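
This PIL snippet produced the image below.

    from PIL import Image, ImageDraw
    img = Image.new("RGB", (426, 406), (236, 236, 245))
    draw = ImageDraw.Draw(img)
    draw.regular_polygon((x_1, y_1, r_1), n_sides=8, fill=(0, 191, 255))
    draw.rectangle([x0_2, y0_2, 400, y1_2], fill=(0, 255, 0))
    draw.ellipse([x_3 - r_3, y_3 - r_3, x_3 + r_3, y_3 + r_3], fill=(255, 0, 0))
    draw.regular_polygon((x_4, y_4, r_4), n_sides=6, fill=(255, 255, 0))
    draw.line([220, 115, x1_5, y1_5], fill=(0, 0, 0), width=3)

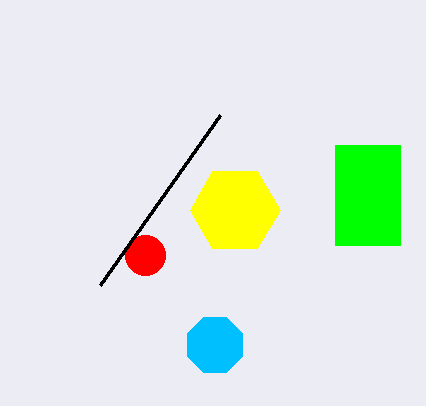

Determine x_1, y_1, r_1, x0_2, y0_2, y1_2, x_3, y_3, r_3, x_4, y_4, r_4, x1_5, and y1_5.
x_1 = 215, y_1 = 345, r_1 = 30, x0_2 = 335, y0_2 = 145, y1_2 = 245, x_3 = 145, y_3 = 255, r_3 = 20, x_4 = 235, y_4 = 210, r_4 = 45, x1_5 = 100, y1_5 = 285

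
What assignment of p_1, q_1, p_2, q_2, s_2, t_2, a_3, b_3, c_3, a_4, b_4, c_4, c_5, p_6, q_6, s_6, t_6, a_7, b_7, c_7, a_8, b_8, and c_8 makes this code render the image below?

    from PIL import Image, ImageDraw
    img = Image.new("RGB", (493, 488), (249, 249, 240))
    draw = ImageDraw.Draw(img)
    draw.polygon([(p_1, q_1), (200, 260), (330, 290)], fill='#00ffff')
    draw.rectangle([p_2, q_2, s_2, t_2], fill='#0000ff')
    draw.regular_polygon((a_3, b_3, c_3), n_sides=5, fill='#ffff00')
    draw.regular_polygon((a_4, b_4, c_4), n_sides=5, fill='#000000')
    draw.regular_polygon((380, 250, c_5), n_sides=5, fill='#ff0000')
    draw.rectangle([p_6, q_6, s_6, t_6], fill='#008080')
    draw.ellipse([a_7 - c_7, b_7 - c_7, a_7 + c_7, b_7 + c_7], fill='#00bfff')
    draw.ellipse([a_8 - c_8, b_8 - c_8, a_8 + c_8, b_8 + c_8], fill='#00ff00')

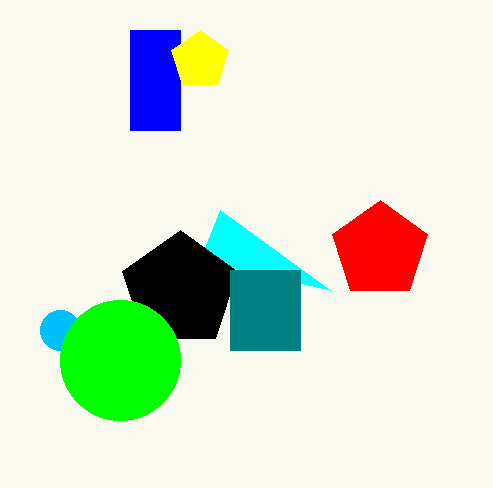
p_1 = 220
q_1 = 210
p_2 = 130
q_2 = 30
s_2 = 180
t_2 = 130
a_3 = 200
b_3 = 60
c_3 = 30
a_4 = 180
b_4 = 290
c_4 = 60
c_5 = 50
p_6 = 230
q_6 = 270
s_6 = 300
t_6 = 350
a_7 = 60
b_7 = 330
c_7 = 20
a_8 = 120
b_8 = 360
c_8 = 60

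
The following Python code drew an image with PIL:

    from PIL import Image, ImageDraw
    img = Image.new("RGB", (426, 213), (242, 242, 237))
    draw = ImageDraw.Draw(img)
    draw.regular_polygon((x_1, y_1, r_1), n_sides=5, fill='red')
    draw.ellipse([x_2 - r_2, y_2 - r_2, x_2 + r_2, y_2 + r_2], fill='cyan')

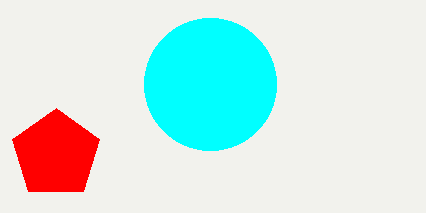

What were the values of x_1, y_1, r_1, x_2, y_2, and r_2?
x_1 = 56; y_1 = 154; r_1 = 46; x_2 = 210; y_2 = 84; r_2 = 66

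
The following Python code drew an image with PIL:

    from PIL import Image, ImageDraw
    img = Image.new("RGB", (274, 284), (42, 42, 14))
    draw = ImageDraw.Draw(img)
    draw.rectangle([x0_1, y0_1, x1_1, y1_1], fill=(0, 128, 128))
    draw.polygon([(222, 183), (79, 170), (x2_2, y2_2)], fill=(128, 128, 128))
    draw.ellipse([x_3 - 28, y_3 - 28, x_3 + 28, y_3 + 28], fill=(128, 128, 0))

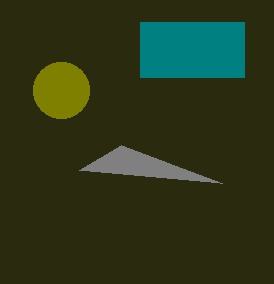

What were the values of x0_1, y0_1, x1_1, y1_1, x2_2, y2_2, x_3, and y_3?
x0_1 = 140, y0_1 = 22, x1_1 = 244, y1_1 = 77, x2_2 = 121, y2_2 = 145, x_3 = 61, y_3 = 90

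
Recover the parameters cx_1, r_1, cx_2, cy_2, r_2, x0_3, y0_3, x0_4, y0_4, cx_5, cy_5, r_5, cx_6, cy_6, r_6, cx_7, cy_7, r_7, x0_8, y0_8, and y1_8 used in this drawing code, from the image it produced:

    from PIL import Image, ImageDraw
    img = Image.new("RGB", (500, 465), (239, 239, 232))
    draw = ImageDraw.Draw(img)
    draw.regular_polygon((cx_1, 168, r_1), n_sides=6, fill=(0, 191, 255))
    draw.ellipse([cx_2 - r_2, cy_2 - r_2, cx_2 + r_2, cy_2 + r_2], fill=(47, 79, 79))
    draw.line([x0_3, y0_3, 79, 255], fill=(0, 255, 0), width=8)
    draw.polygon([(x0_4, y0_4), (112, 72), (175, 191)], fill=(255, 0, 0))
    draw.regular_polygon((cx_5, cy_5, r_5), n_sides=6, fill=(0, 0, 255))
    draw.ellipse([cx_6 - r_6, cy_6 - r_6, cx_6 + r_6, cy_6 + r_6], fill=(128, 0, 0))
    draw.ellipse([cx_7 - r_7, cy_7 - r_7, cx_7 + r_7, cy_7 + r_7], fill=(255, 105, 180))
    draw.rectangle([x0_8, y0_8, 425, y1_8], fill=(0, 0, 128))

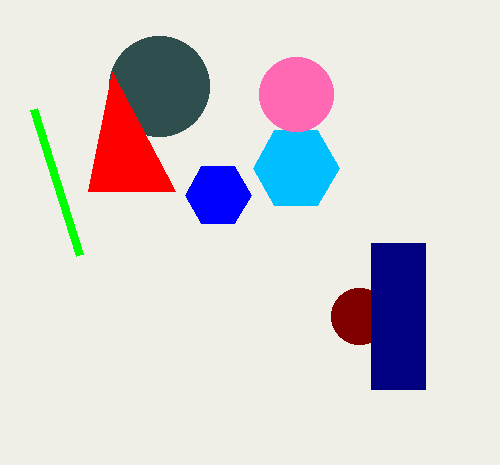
cx_1 = 296
r_1 = 43
cx_2 = 159
cy_2 = 86
r_2 = 50
x0_3 = 33
y0_3 = 109
x0_4 = 88
y0_4 = 191
cx_5 = 218
cy_5 = 195
r_5 = 33
cx_6 = 359
cy_6 = 316
r_6 = 28
cx_7 = 296
cy_7 = 94
r_7 = 37
x0_8 = 371
y0_8 = 243
y1_8 = 389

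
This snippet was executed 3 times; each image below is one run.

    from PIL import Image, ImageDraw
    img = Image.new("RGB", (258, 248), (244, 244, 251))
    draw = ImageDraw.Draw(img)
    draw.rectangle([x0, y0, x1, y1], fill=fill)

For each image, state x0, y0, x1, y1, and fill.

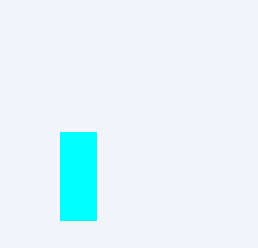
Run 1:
x0 = 60
y0 = 132
x1 = 96
y1 = 220
fill = 'cyan'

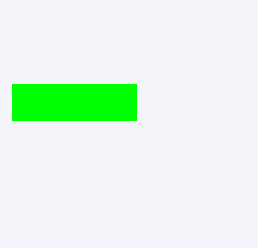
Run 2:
x0 = 12
y0 = 84
x1 = 136
y1 = 120
fill = 'lime'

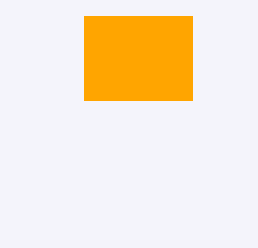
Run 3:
x0 = 84; y0 = 16; x1 = 192; y1 = 100; fill = 'orange'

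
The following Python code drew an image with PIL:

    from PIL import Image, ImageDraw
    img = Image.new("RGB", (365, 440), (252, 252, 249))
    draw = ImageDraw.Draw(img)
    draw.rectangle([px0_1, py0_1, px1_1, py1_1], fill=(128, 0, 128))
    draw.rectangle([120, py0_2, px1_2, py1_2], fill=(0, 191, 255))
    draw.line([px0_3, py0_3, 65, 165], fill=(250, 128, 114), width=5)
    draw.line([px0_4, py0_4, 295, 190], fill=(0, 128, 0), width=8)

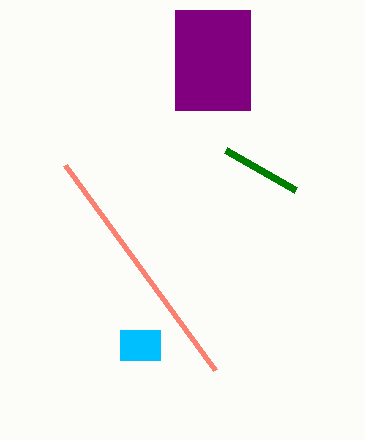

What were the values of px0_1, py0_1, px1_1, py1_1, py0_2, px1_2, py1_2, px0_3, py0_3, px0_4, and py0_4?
px0_1 = 175
py0_1 = 10
px1_1 = 250
py1_1 = 110
py0_2 = 330
px1_2 = 160
py1_2 = 360
px0_3 = 215
py0_3 = 370
px0_4 = 225
py0_4 = 150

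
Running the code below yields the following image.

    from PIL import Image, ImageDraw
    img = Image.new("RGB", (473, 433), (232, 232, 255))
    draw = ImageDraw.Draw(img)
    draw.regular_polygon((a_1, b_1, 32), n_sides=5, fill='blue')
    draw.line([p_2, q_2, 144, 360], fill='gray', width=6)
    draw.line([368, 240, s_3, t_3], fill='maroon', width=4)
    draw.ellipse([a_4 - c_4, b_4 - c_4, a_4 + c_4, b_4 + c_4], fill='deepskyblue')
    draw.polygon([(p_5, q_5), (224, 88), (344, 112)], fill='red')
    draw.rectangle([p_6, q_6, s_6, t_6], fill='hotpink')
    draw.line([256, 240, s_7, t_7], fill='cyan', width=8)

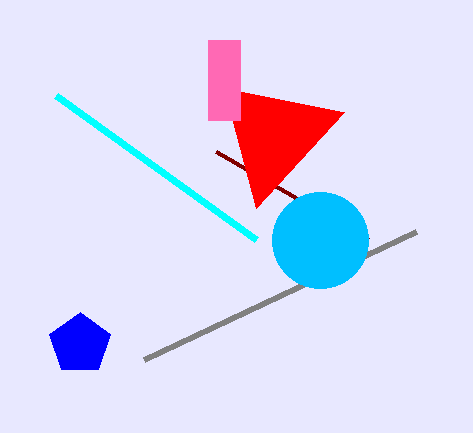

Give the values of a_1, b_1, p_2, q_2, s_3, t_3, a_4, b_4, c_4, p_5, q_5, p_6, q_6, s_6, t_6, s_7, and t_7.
a_1 = 80, b_1 = 344, p_2 = 416, q_2 = 232, s_3 = 216, t_3 = 152, a_4 = 320, b_4 = 240, c_4 = 48, p_5 = 256, q_5 = 208, p_6 = 208, q_6 = 40, s_6 = 240, t_6 = 120, s_7 = 56, t_7 = 96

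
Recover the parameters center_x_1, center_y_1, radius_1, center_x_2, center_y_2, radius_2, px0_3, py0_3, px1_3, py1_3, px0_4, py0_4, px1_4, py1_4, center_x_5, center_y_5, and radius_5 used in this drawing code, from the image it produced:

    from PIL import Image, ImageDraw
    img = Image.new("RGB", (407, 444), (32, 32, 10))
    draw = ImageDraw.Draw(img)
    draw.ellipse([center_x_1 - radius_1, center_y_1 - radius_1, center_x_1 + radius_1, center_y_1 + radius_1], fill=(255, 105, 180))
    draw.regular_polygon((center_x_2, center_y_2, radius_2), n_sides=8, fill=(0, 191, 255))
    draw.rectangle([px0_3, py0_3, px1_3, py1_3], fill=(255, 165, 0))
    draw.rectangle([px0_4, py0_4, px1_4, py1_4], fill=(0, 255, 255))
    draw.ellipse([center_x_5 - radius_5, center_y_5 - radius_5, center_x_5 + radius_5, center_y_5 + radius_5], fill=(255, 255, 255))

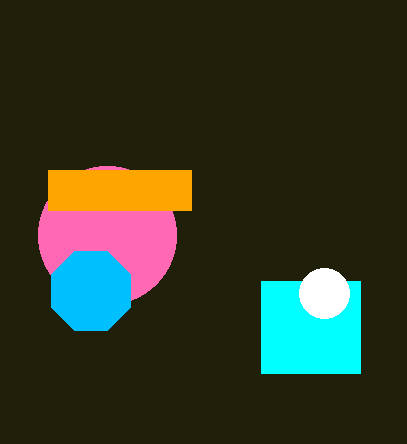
center_x_1 = 107; center_y_1 = 235; radius_1 = 69; center_x_2 = 91; center_y_2 = 291; radius_2 = 43; px0_3 = 48; py0_3 = 170; px1_3 = 191; py1_3 = 210; px0_4 = 261; py0_4 = 281; px1_4 = 360; py1_4 = 373; center_x_5 = 324; center_y_5 = 293; radius_5 = 25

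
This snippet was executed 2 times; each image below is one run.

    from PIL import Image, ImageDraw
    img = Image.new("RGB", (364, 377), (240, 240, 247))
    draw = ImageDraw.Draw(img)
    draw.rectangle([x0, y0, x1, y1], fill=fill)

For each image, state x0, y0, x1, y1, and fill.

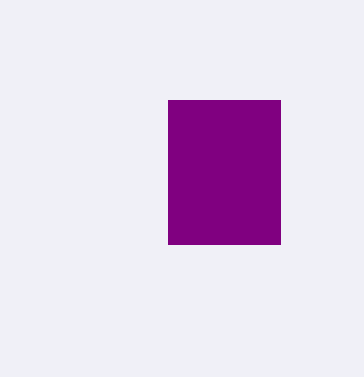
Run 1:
x0 = 168; y0 = 100; x1 = 280; y1 = 244; fill = 'purple'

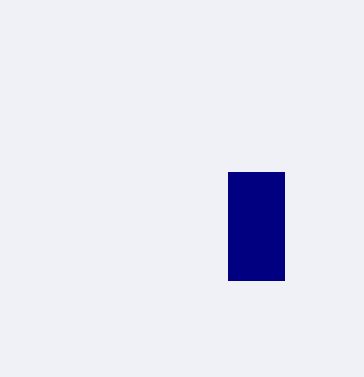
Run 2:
x0 = 228, y0 = 172, x1 = 284, y1 = 280, fill = 'navy'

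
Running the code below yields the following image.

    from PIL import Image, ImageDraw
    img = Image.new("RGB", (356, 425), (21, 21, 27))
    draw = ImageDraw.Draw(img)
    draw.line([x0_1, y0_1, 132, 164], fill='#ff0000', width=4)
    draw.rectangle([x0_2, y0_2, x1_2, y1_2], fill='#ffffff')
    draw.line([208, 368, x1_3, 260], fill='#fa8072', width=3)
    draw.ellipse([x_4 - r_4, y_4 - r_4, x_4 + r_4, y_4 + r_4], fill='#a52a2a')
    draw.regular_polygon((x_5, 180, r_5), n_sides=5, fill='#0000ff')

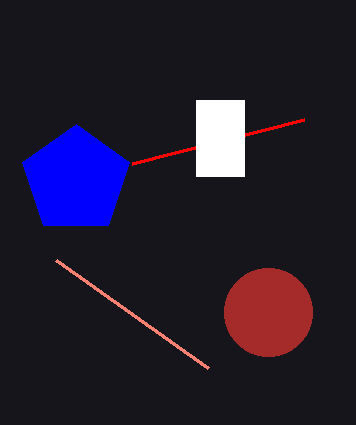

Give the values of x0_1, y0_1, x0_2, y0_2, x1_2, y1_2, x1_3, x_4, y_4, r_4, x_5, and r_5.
x0_1 = 304; y0_1 = 120; x0_2 = 196; y0_2 = 100; x1_2 = 244; y1_2 = 176; x1_3 = 56; x_4 = 268; y_4 = 312; r_4 = 44; x_5 = 76; r_5 = 56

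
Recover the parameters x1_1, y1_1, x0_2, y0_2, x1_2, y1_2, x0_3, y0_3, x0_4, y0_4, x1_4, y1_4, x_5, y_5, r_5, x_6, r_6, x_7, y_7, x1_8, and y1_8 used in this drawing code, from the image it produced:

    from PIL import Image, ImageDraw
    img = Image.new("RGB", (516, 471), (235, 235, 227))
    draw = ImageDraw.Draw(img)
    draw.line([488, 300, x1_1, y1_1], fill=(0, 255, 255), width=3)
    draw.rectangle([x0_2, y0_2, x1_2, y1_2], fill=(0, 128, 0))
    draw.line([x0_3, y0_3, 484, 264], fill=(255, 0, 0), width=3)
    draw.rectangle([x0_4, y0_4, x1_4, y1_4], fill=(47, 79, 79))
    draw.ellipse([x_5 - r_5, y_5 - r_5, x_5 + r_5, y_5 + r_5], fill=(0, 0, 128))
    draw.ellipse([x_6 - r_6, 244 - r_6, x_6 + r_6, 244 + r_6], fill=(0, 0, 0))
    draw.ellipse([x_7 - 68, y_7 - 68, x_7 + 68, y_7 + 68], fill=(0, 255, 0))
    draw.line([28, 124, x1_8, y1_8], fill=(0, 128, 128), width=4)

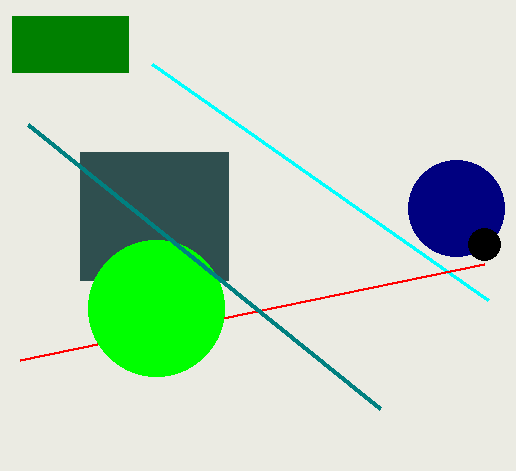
x1_1 = 152
y1_1 = 64
x0_2 = 12
y0_2 = 16
x1_2 = 128
y1_2 = 72
x0_3 = 20
y0_3 = 360
x0_4 = 80
y0_4 = 152
x1_4 = 228
y1_4 = 280
x_5 = 456
y_5 = 208
r_5 = 48
x_6 = 484
r_6 = 16
x_7 = 156
y_7 = 308
x1_8 = 380
y1_8 = 408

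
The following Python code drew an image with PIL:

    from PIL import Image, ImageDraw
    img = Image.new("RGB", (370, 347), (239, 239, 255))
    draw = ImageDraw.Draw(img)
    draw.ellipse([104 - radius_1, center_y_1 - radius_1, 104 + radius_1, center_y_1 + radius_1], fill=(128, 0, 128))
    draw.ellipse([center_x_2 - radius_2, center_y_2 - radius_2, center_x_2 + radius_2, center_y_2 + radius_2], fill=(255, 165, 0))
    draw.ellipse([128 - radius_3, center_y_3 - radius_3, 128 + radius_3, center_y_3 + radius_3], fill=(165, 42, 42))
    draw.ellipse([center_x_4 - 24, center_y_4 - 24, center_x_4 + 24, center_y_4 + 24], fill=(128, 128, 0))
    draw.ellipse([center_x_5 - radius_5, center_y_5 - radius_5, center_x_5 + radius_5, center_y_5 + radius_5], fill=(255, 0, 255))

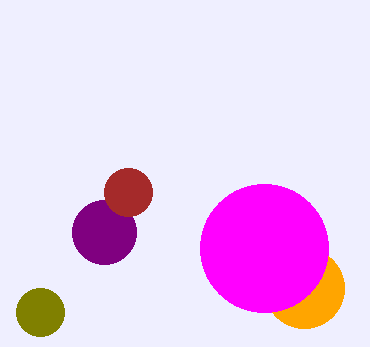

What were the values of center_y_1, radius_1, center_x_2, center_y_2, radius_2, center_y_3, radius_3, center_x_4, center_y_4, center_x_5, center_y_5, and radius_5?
center_y_1 = 232
radius_1 = 32
center_x_2 = 304
center_y_2 = 288
radius_2 = 40
center_y_3 = 192
radius_3 = 24
center_x_4 = 40
center_y_4 = 312
center_x_5 = 264
center_y_5 = 248
radius_5 = 64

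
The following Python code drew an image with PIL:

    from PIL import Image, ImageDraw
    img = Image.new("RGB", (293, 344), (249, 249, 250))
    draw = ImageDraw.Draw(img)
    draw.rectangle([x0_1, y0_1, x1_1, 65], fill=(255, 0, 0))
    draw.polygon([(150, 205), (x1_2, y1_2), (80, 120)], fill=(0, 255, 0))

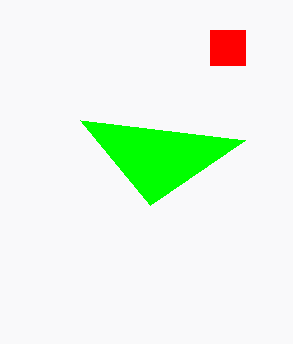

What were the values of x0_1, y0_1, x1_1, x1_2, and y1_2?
x0_1 = 210
y0_1 = 30
x1_1 = 245
x1_2 = 245
y1_2 = 140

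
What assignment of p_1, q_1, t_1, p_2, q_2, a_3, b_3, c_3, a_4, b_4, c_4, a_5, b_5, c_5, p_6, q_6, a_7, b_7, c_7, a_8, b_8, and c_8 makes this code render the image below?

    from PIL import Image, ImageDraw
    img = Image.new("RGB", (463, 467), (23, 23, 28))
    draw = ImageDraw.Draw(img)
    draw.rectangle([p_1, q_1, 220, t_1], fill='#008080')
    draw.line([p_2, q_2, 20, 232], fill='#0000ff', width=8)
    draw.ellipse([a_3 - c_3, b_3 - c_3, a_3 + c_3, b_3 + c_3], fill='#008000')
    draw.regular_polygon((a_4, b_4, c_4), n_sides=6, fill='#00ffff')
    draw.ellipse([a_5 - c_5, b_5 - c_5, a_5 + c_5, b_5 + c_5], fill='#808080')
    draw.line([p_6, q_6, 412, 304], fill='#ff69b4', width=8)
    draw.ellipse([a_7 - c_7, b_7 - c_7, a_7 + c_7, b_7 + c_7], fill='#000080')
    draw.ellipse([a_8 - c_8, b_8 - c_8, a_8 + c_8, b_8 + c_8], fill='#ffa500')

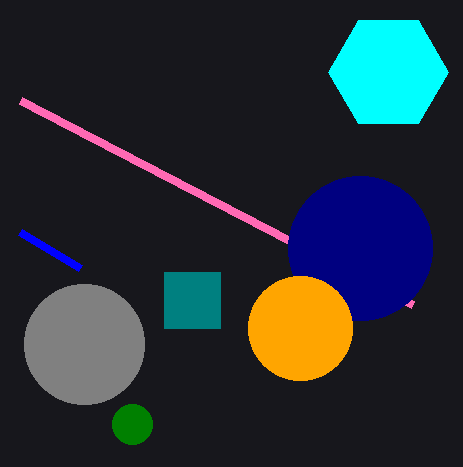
p_1 = 164, q_1 = 272, t_1 = 328, p_2 = 80, q_2 = 268, a_3 = 132, b_3 = 424, c_3 = 20, a_4 = 388, b_4 = 72, c_4 = 60, a_5 = 84, b_5 = 344, c_5 = 60, p_6 = 20, q_6 = 100, a_7 = 360, b_7 = 248, c_7 = 72, a_8 = 300, b_8 = 328, c_8 = 52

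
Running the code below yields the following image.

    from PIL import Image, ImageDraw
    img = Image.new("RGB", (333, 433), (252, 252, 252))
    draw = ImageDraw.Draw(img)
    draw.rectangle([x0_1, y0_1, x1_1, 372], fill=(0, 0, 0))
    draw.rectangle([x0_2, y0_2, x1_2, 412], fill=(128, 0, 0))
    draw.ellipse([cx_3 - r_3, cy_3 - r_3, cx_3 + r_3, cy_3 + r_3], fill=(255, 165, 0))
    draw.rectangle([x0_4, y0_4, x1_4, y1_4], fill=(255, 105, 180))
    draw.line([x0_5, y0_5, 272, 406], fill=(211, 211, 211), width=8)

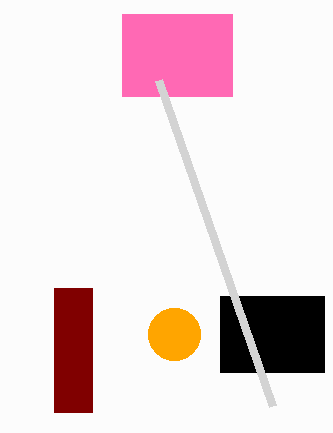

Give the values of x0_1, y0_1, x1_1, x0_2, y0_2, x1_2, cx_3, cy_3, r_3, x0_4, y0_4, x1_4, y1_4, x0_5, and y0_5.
x0_1 = 220; y0_1 = 296; x1_1 = 324; x0_2 = 54; y0_2 = 288; x1_2 = 92; cx_3 = 174; cy_3 = 334; r_3 = 26; x0_4 = 122; y0_4 = 14; x1_4 = 232; y1_4 = 96; x0_5 = 158; y0_5 = 80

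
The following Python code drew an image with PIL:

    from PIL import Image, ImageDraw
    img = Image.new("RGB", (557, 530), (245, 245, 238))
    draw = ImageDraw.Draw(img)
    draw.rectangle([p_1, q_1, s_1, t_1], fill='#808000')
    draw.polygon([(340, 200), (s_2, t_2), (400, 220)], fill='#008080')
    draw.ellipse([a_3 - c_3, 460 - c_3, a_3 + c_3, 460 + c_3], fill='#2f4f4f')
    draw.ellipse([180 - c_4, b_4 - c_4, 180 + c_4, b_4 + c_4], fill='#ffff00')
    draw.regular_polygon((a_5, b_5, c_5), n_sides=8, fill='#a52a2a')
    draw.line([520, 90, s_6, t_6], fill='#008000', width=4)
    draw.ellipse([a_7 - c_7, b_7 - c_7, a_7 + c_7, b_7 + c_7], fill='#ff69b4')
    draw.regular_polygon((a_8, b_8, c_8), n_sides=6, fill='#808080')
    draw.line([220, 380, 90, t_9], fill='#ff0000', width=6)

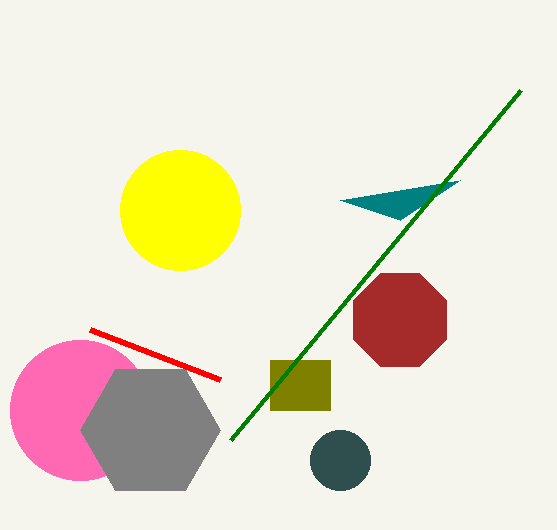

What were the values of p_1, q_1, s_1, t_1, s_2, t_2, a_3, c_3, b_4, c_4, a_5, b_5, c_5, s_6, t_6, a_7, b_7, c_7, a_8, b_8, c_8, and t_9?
p_1 = 270
q_1 = 360
s_1 = 330
t_1 = 410
s_2 = 460
t_2 = 180
a_3 = 340
c_3 = 30
b_4 = 210
c_4 = 60
a_5 = 400
b_5 = 320
c_5 = 50
s_6 = 230
t_6 = 440
a_7 = 80
b_7 = 410
c_7 = 70
a_8 = 150
b_8 = 430
c_8 = 70
t_9 = 330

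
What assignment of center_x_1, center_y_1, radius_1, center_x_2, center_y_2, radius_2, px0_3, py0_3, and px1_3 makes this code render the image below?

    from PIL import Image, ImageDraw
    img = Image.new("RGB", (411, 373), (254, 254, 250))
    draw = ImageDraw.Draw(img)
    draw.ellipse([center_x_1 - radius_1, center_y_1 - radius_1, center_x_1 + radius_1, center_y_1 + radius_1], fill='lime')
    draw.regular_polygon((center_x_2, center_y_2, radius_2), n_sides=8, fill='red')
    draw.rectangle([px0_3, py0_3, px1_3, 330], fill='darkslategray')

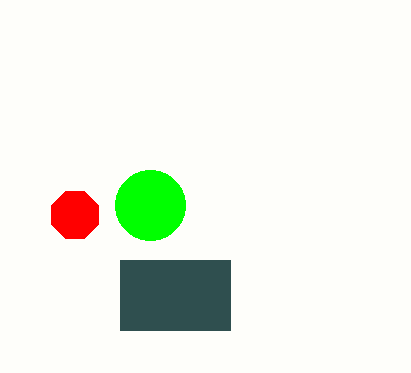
center_x_1 = 150; center_y_1 = 205; radius_1 = 35; center_x_2 = 75; center_y_2 = 215; radius_2 = 25; px0_3 = 120; py0_3 = 260; px1_3 = 230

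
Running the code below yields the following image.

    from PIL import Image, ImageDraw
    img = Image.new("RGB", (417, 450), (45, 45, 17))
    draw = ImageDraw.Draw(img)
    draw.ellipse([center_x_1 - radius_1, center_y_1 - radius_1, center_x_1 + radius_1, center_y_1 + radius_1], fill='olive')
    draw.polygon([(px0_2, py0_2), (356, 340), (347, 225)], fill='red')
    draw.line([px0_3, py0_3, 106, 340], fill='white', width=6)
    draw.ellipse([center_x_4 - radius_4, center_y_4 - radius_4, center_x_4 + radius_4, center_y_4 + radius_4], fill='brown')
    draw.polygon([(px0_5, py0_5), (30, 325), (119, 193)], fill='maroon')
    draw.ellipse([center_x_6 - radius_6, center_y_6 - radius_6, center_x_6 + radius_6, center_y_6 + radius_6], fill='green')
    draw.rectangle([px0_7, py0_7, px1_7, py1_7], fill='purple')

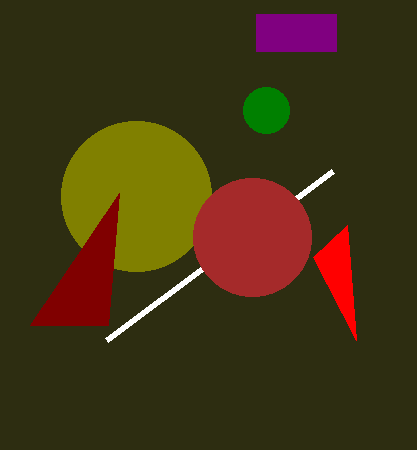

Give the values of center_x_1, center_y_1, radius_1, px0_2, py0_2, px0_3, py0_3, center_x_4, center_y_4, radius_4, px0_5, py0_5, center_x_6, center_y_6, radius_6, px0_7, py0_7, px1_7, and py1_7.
center_x_1 = 136; center_y_1 = 196; radius_1 = 75; px0_2 = 313; py0_2 = 257; px0_3 = 332; py0_3 = 171; center_x_4 = 252; center_y_4 = 237; radius_4 = 59; px0_5 = 108; py0_5 = 325; center_x_6 = 266; center_y_6 = 110; radius_6 = 23; px0_7 = 256; py0_7 = 14; px1_7 = 336; py1_7 = 51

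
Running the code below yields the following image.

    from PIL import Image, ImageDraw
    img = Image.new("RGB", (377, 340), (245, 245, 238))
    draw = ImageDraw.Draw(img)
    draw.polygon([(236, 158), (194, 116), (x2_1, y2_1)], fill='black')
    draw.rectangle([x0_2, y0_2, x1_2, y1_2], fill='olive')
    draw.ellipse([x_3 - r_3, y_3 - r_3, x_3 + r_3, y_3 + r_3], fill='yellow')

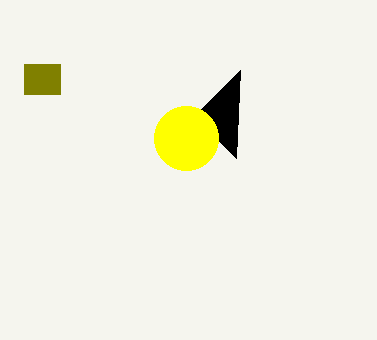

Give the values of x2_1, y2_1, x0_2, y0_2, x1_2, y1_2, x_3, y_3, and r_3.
x2_1 = 240
y2_1 = 70
x0_2 = 24
y0_2 = 64
x1_2 = 60
y1_2 = 94
x_3 = 186
y_3 = 138
r_3 = 32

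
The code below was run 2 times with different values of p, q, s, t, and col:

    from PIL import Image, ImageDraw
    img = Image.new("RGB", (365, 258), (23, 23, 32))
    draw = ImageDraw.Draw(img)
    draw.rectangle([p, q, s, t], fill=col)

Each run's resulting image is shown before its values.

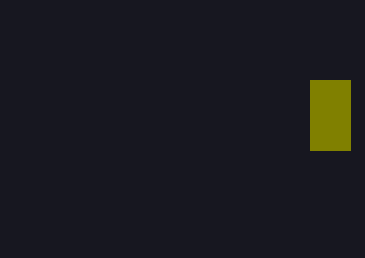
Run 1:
p = 310, q = 80, s = 350, t = 150, col = 'olive'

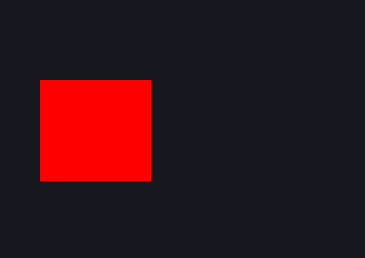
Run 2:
p = 40; q = 80; s = 150; t = 180; col = 'red'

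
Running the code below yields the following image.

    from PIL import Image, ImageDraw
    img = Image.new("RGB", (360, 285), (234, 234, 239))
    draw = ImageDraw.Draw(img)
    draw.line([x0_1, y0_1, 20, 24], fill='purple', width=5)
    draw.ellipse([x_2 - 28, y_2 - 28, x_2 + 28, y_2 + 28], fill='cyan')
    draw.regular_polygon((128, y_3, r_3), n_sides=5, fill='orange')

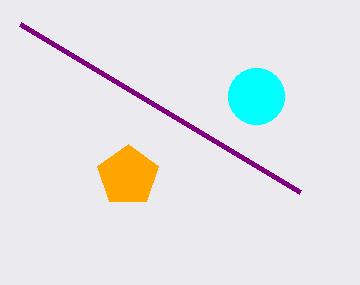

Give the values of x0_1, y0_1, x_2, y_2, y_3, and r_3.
x0_1 = 300; y0_1 = 192; x_2 = 256; y_2 = 96; y_3 = 176; r_3 = 32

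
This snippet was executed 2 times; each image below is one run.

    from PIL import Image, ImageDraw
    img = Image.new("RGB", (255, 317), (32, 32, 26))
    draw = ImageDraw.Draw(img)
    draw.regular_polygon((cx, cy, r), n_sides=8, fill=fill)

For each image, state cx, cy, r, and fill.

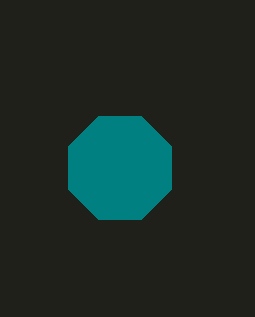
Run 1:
cx = 120, cy = 168, r = 56, fill = 'teal'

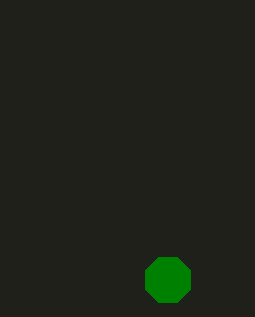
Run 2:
cx = 168; cy = 280; r = 24; fill = 'green'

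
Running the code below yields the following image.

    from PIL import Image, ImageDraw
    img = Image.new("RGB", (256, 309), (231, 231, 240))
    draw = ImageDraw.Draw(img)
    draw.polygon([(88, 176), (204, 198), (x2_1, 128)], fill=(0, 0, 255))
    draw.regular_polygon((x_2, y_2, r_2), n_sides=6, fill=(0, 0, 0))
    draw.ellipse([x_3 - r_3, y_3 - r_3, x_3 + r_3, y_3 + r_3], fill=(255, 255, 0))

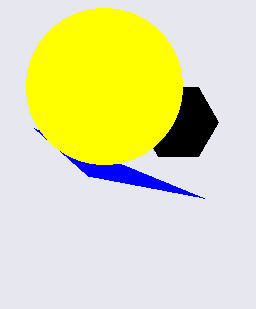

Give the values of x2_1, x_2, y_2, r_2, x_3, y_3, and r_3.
x2_1 = 34, x_2 = 178, y_2 = 122, r_2 = 40, x_3 = 104, y_3 = 86, r_3 = 78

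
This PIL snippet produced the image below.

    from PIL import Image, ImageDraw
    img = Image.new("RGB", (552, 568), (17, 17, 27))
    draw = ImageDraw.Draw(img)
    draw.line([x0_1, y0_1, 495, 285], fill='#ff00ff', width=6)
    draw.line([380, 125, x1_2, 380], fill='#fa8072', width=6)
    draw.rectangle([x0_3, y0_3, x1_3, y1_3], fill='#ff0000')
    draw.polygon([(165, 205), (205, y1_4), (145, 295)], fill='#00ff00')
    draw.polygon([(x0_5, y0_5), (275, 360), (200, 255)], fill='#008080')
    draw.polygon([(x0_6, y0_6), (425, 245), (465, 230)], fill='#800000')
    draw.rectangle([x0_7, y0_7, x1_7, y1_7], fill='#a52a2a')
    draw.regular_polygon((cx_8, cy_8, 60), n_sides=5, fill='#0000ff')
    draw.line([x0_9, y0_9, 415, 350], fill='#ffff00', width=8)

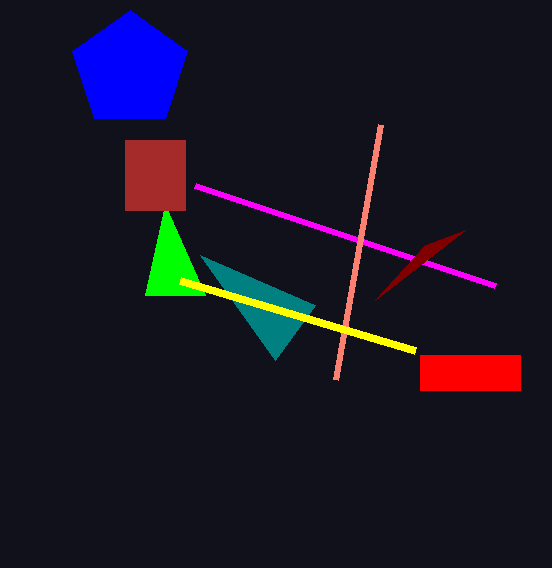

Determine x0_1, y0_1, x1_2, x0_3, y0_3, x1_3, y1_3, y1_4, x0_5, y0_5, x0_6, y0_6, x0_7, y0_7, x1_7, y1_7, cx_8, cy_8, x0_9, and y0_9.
x0_1 = 195; y0_1 = 185; x1_2 = 335; x0_3 = 420; y0_3 = 355; x1_3 = 520; y1_3 = 390; y1_4 = 295; x0_5 = 315; y0_5 = 305; x0_6 = 375; y0_6 = 300; x0_7 = 125; y0_7 = 140; x1_7 = 185; y1_7 = 210; cx_8 = 130; cy_8 = 70; x0_9 = 180; y0_9 = 280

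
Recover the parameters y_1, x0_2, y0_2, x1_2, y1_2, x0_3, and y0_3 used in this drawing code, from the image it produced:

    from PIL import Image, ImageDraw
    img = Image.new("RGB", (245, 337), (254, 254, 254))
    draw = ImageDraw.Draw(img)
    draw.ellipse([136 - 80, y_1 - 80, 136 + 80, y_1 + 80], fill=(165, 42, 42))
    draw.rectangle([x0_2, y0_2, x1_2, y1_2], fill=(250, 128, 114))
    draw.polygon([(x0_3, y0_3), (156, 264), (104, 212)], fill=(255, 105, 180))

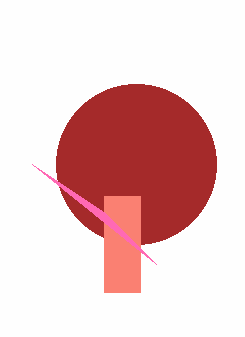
y_1 = 164, x0_2 = 104, y0_2 = 196, x1_2 = 140, y1_2 = 292, x0_3 = 32, y0_3 = 164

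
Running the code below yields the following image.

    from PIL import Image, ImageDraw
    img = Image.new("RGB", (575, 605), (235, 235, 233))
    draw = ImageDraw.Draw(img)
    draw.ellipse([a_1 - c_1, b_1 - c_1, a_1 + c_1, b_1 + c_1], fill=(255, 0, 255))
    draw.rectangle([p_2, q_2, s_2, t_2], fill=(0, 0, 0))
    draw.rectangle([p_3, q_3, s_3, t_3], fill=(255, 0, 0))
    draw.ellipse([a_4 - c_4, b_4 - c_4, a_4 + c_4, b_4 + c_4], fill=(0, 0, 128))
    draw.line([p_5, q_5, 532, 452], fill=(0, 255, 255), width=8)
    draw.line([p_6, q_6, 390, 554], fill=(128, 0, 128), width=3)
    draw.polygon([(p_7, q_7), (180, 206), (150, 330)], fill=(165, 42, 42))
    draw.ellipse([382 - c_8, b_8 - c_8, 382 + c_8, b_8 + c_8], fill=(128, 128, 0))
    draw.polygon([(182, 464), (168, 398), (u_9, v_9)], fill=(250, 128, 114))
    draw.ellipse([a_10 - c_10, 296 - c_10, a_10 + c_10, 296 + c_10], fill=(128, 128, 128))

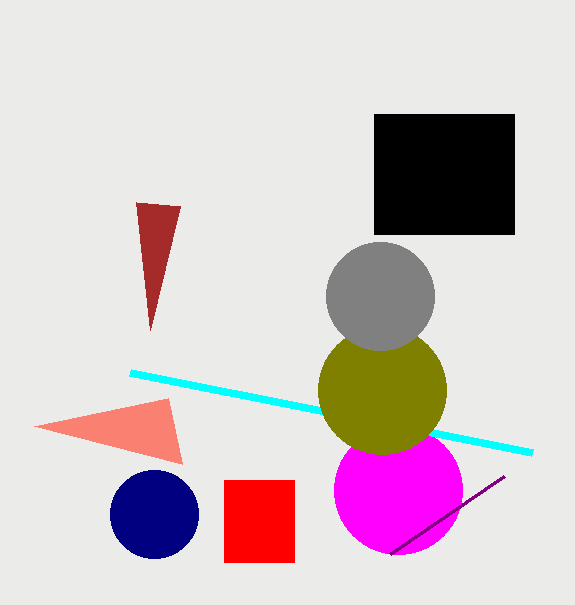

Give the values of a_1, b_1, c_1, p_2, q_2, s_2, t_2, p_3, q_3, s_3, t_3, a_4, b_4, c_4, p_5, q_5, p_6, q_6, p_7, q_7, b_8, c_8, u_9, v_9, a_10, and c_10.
a_1 = 398, b_1 = 490, c_1 = 64, p_2 = 374, q_2 = 114, s_2 = 514, t_2 = 234, p_3 = 224, q_3 = 480, s_3 = 294, t_3 = 562, a_4 = 154, b_4 = 514, c_4 = 44, p_5 = 130, q_5 = 372, p_6 = 504, q_6 = 476, p_7 = 136, q_7 = 202, b_8 = 390, c_8 = 64, u_9 = 34, v_9 = 426, a_10 = 380, c_10 = 54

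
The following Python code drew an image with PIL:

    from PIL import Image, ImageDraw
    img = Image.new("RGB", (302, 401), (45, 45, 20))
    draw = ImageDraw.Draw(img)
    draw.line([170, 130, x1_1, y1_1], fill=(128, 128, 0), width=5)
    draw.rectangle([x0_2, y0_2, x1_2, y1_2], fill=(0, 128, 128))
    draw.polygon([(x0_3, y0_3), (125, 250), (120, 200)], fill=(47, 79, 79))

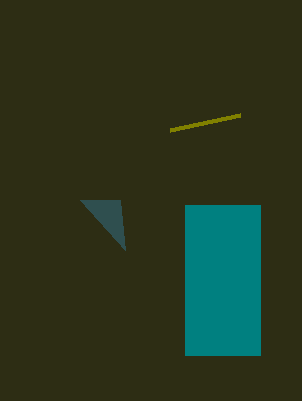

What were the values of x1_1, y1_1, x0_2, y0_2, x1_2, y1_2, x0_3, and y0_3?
x1_1 = 240; y1_1 = 115; x0_2 = 185; y0_2 = 205; x1_2 = 260; y1_2 = 355; x0_3 = 80; y0_3 = 200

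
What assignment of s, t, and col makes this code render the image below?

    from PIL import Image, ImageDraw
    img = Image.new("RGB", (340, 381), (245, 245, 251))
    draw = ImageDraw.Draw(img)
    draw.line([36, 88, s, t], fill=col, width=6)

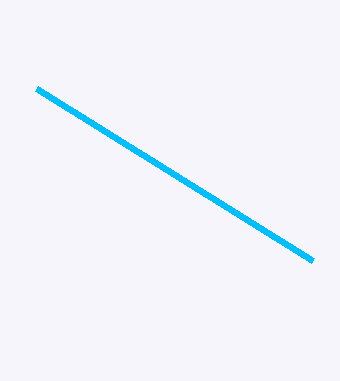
s = 312
t = 260
col = 'deepskyblue'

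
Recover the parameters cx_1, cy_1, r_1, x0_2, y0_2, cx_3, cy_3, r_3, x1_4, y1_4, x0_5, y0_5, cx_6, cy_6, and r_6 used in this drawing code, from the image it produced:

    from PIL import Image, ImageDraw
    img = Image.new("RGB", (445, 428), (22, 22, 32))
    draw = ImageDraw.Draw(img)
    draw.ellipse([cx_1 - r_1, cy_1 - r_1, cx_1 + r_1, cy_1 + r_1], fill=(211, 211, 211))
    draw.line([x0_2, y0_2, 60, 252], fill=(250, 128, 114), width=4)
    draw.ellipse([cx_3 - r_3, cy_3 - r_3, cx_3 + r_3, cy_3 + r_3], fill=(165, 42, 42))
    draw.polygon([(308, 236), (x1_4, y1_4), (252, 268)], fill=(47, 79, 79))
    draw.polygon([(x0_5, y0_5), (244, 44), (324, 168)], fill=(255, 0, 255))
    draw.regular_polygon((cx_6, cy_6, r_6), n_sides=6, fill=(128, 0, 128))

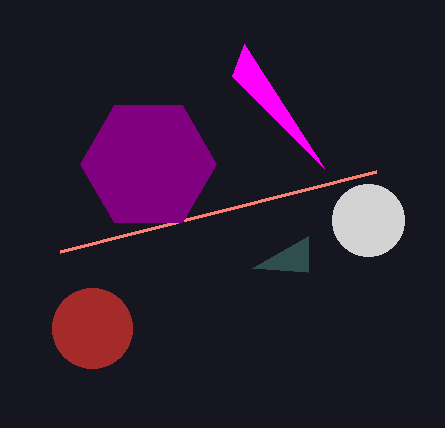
cx_1 = 368; cy_1 = 220; r_1 = 36; x0_2 = 376; y0_2 = 172; cx_3 = 92; cy_3 = 328; r_3 = 40; x1_4 = 308; y1_4 = 272; x0_5 = 232; y0_5 = 76; cx_6 = 148; cy_6 = 164; r_6 = 68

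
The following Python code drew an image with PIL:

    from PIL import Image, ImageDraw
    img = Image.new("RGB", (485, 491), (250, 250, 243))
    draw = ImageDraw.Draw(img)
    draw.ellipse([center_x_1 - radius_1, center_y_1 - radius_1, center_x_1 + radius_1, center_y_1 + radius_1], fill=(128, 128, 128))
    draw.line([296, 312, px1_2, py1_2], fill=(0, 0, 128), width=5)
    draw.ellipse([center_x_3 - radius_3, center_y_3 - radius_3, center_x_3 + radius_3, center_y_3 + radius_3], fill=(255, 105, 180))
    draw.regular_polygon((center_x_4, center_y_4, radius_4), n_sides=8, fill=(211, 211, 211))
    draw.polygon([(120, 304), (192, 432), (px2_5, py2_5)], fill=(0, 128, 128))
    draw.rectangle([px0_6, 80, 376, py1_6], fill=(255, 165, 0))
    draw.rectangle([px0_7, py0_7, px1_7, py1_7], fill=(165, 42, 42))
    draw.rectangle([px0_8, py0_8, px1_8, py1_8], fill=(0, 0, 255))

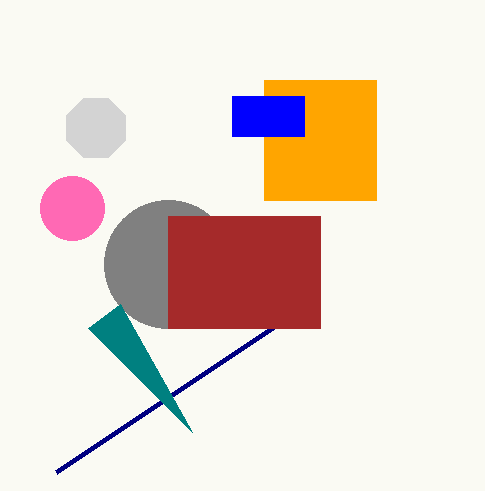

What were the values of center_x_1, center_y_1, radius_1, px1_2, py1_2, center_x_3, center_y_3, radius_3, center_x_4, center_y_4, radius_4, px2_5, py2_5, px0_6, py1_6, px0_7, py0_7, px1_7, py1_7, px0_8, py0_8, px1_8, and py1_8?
center_x_1 = 168
center_y_1 = 264
radius_1 = 64
px1_2 = 56
py1_2 = 472
center_x_3 = 72
center_y_3 = 208
radius_3 = 32
center_x_4 = 96
center_y_4 = 128
radius_4 = 32
px2_5 = 88
py2_5 = 328
px0_6 = 264
py1_6 = 200
px0_7 = 168
py0_7 = 216
px1_7 = 320
py1_7 = 328
px0_8 = 232
py0_8 = 96
px1_8 = 304
py1_8 = 136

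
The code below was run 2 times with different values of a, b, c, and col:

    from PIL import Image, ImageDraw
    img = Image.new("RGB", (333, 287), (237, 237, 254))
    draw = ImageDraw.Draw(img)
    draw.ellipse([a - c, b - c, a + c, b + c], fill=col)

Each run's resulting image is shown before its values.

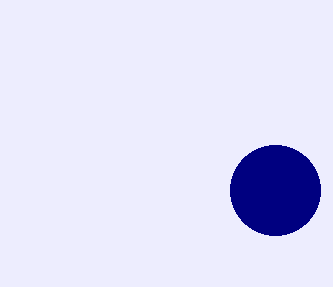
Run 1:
a = 275
b = 190
c = 45
col = 'navy'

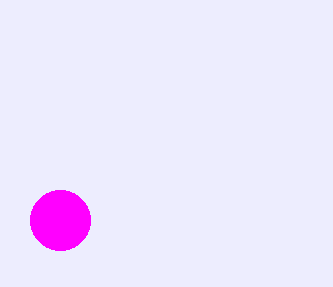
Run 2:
a = 60
b = 220
c = 30
col = 'magenta'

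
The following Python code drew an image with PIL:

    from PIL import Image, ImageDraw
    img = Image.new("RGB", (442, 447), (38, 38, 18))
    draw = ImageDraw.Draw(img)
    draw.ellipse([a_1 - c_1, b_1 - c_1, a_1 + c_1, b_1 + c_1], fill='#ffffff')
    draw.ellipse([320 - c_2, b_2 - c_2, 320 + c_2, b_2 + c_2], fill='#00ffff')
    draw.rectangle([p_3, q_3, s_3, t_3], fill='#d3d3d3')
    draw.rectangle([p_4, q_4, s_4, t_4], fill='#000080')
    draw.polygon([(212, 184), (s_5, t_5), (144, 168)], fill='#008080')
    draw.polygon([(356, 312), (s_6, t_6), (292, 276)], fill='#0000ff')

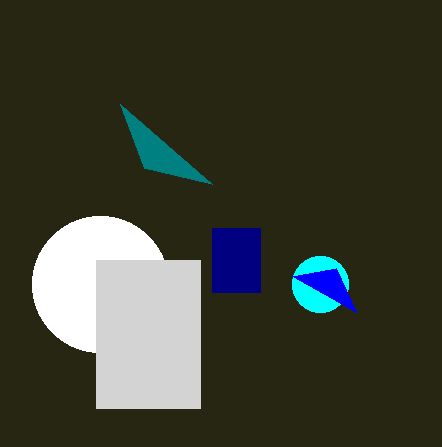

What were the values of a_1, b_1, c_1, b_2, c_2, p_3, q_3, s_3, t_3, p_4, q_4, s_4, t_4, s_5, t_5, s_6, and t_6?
a_1 = 100; b_1 = 284; c_1 = 68; b_2 = 284; c_2 = 28; p_3 = 96; q_3 = 260; s_3 = 200; t_3 = 408; p_4 = 212; q_4 = 228; s_4 = 260; t_4 = 292; s_5 = 120; t_5 = 104; s_6 = 336; t_6 = 268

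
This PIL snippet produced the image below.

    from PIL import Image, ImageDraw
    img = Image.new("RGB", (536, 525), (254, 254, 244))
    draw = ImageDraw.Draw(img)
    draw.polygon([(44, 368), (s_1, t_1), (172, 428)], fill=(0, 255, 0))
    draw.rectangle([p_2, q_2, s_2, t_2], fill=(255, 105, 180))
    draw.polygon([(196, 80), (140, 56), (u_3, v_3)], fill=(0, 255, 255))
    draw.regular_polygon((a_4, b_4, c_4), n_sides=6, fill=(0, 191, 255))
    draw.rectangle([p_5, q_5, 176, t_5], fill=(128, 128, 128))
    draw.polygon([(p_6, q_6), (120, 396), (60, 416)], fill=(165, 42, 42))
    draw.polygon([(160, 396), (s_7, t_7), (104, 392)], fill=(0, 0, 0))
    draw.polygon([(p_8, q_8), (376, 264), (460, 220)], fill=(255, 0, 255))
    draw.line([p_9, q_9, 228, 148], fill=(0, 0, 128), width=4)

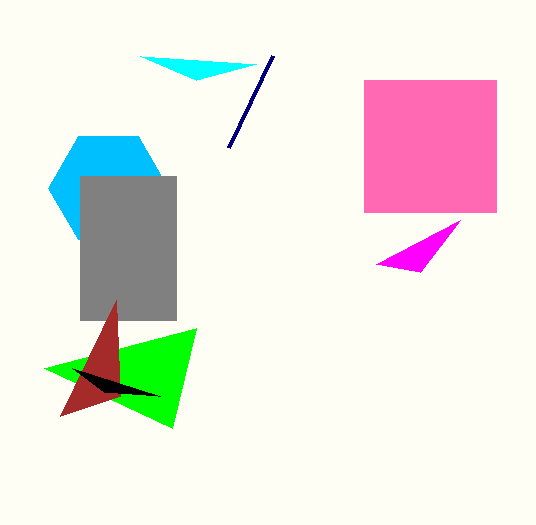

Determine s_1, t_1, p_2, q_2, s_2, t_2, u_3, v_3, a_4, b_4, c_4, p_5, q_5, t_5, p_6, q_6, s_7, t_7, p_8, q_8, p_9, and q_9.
s_1 = 196; t_1 = 328; p_2 = 364; q_2 = 80; s_2 = 496; t_2 = 212; u_3 = 256; v_3 = 64; a_4 = 108; b_4 = 188; c_4 = 60; p_5 = 80; q_5 = 176; t_5 = 320; p_6 = 116; q_6 = 300; s_7 = 72; t_7 = 368; p_8 = 420; q_8 = 272; p_9 = 272; q_9 = 56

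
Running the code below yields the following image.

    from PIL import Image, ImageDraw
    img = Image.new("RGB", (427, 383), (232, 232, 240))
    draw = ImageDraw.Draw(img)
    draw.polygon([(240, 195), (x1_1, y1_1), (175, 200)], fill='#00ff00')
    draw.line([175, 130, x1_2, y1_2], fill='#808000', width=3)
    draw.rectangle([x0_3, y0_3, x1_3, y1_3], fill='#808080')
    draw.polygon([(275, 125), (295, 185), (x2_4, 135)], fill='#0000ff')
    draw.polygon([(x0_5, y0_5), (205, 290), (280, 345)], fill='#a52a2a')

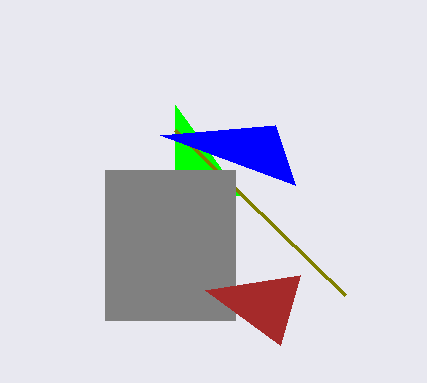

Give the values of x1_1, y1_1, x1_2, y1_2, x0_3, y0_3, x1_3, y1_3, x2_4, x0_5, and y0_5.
x1_1 = 175
y1_1 = 105
x1_2 = 345
y1_2 = 295
x0_3 = 105
y0_3 = 170
x1_3 = 235
y1_3 = 320
x2_4 = 160
x0_5 = 300
y0_5 = 275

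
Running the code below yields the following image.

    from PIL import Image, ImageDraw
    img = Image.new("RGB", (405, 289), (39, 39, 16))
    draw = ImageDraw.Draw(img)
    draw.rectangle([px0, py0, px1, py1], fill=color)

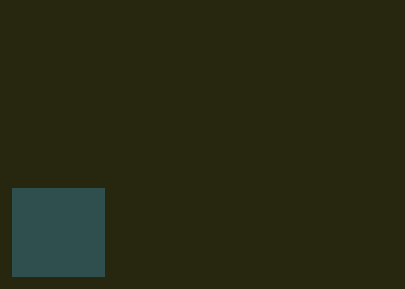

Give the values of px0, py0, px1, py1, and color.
px0 = 12; py0 = 188; px1 = 104; py1 = 276; color = 'darkslategray'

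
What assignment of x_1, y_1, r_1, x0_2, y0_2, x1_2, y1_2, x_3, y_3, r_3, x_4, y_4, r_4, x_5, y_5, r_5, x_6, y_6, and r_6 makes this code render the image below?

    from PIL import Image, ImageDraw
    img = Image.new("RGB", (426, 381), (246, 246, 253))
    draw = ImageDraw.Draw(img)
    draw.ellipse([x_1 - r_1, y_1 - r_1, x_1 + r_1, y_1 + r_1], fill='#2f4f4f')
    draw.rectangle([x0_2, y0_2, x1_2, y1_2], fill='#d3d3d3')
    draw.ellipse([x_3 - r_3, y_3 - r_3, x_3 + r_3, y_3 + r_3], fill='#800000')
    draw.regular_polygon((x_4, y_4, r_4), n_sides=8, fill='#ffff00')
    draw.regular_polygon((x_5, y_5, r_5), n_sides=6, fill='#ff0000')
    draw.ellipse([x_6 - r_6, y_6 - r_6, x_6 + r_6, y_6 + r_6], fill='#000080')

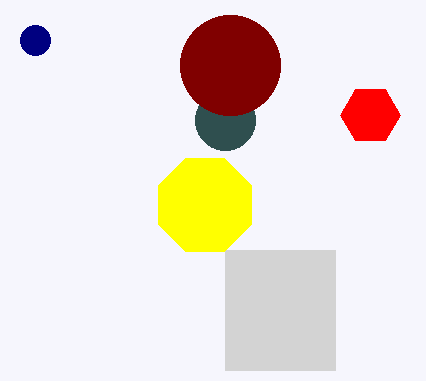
x_1 = 225
y_1 = 120
r_1 = 30
x0_2 = 225
y0_2 = 250
x1_2 = 335
y1_2 = 370
x_3 = 230
y_3 = 65
r_3 = 50
x_4 = 205
y_4 = 205
r_4 = 50
x_5 = 370
y_5 = 115
r_5 = 30
x_6 = 35
y_6 = 40
r_6 = 15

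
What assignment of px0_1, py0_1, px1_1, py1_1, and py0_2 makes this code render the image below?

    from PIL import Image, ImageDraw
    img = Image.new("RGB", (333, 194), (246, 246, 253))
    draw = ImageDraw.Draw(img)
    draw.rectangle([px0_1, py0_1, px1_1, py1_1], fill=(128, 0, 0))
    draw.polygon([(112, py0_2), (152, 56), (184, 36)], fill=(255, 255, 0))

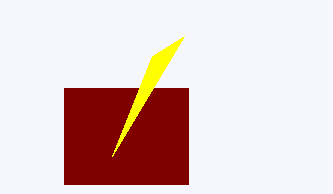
px0_1 = 64; py0_1 = 88; px1_1 = 188; py1_1 = 184; py0_2 = 156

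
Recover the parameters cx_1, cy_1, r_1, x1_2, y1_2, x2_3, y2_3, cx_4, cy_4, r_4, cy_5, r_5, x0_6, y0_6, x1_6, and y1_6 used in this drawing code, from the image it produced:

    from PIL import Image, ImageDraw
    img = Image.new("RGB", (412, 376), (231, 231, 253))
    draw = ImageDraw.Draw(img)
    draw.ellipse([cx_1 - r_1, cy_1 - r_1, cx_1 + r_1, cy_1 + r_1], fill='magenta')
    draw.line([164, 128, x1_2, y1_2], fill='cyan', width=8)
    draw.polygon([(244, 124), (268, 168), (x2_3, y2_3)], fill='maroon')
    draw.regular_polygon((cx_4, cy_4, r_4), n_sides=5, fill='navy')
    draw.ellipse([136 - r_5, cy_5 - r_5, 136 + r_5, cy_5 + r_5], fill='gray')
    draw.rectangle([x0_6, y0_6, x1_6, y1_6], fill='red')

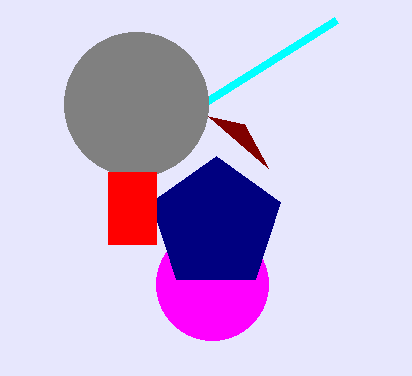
cx_1 = 212
cy_1 = 284
r_1 = 56
x1_2 = 336
y1_2 = 20
x2_3 = 208
y2_3 = 116
cx_4 = 216
cy_4 = 224
r_4 = 68
cy_5 = 104
r_5 = 72
x0_6 = 108
y0_6 = 172
x1_6 = 156
y1_6 = 244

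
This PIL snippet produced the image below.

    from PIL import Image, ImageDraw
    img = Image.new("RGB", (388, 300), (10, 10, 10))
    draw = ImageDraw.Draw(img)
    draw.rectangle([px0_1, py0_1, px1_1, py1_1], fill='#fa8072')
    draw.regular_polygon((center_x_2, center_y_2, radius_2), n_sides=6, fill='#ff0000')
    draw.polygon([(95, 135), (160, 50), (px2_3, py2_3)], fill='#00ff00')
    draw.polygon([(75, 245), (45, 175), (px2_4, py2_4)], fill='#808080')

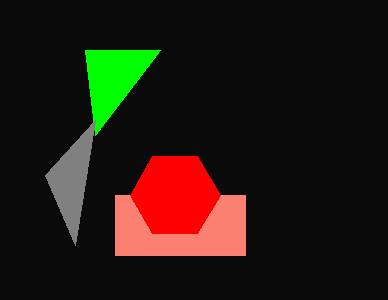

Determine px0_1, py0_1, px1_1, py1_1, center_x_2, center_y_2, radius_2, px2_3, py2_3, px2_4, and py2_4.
px0_1 = 115, py0_1 = 195, px1_1 = 245, py1_1 = 255, center_x_2 = 175, center_y_2 = 195, radius_2 = 45, px2_3 = 85, py2_3 = 50, px2_4 = 95, py2_4 = 120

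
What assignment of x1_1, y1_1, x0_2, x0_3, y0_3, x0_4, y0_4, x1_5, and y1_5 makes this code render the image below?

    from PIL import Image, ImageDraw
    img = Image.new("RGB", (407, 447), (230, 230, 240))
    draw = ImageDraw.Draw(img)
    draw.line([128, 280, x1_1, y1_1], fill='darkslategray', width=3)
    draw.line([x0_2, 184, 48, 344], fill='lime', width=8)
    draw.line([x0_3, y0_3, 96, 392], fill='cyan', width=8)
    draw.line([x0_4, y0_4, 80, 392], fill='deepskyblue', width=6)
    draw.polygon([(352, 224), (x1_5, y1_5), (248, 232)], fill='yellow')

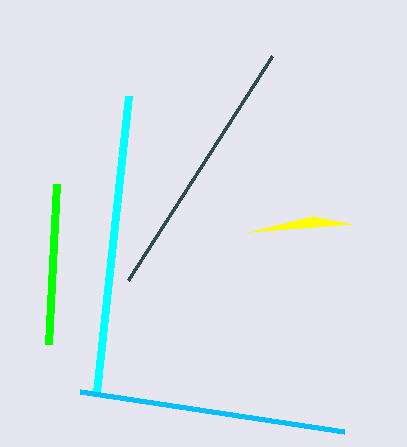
x1_1 = 272
y1_1 = 56
x0_2 = 56
x0_3 = 128
y0_3 = 96
x0_4 = 344
y0_4 = 432
x1_5 = 312
y1_5 = 216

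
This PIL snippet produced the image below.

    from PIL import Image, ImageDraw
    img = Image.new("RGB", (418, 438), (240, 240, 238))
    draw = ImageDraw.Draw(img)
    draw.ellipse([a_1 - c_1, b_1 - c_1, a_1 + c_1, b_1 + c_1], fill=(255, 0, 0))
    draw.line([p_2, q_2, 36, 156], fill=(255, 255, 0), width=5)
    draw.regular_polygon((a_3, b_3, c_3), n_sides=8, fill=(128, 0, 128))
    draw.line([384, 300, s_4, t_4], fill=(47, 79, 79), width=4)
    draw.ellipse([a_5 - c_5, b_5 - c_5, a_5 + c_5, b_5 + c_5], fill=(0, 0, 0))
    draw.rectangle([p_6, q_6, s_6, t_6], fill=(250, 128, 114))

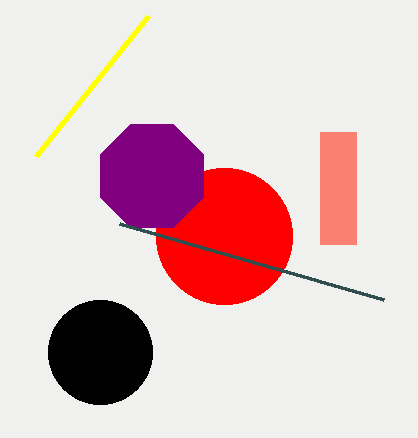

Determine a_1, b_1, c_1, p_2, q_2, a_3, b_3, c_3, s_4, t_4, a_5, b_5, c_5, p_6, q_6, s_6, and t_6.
a_1 = 224, b_1 = 236, c_1 = 68, p_2 = 148, q_2 = 16, a_3 = 152, b_3 = 176, c_3 = 56, s_4 = 120, t_4 = 224, a_5 = 100, b_5 = 352, c_5 = 52, p_6 = 320, q_6 = 132, s_6 = 356, t_6 = 244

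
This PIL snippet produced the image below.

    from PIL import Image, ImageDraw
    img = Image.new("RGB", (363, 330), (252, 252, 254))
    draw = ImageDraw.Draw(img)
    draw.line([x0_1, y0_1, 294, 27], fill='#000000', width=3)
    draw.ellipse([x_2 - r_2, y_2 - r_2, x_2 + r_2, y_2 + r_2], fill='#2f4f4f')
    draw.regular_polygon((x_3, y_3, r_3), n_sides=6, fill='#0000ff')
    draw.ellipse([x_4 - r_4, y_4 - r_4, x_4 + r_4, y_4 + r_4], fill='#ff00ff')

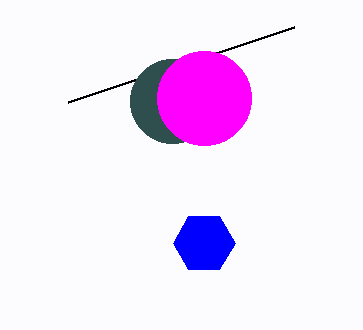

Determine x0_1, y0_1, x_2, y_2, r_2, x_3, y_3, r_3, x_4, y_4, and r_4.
x0_1 = 68
y0_1 = 102
x_2 = 172
y_2 = 101
r_2 = 42
x_3 = 204
y_3 = 243
r_3 = 31
x_4 = 204
y_4 = 98
r_4 = 47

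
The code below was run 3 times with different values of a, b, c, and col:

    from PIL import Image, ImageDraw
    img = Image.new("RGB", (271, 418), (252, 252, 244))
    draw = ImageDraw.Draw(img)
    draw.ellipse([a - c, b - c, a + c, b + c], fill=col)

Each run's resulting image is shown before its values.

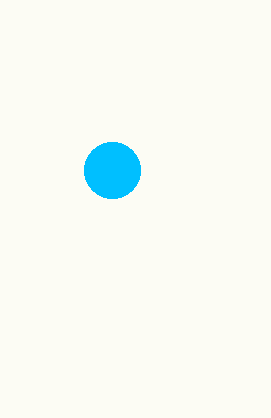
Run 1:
a = 112
b = 170
c = 28
col = 'deepskyblue'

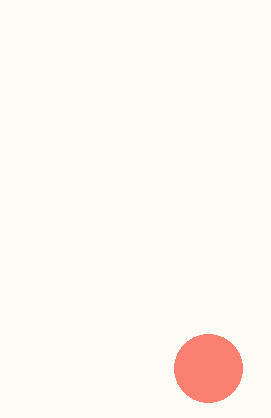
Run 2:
a = 208
b = 368
c = 34
col = 'salmon'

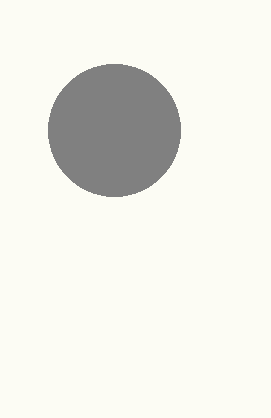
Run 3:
a = 114, b = 130, c = 66, col = 'gray'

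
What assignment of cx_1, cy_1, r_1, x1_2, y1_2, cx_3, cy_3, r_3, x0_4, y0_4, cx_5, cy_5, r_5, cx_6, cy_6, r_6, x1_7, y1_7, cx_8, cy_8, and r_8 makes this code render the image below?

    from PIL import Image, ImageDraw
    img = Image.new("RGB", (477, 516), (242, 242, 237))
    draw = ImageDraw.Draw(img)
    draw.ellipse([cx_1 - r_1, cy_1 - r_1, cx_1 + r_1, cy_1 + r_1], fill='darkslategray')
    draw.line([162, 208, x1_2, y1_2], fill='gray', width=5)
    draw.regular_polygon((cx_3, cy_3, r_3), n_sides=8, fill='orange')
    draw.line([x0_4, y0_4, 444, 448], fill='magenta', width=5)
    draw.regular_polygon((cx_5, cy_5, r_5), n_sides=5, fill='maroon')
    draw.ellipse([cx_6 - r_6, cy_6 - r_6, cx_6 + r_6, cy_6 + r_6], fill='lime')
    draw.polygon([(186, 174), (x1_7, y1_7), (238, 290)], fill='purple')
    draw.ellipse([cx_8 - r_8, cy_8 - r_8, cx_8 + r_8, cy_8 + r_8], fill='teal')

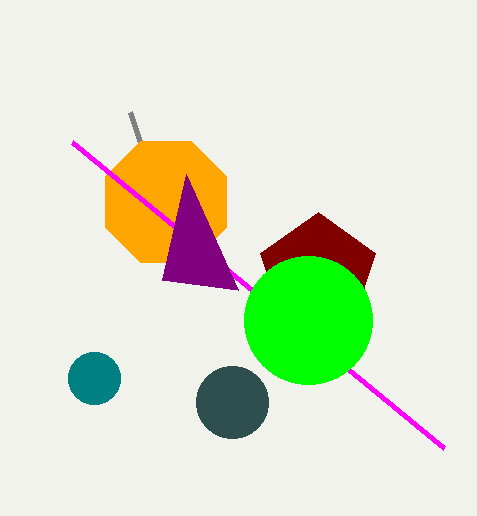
cx_1 = 232, cy_1 = 402, r_1 = 36, x1_2 = 130, y1_2 = 112, cx_3 = 166, cy_3 = 202, r_3 = 66, x0_4 = 72, y0_4 = 142, cx_5 = 318, cy_5 = 272, r_5 = 60, cx_6 = 308, cy_6 = 320, r_6 = 64, x1_7 = 162, y1_7 = 280, cx_8 = 94, cy_8 = 378, r_8 = 26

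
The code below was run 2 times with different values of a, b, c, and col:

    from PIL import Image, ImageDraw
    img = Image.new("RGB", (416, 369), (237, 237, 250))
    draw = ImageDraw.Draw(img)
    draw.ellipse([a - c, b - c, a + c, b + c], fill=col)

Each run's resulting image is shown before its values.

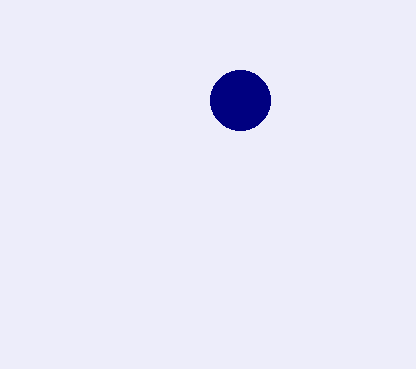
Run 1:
a = 240, b = 100, c = 30, col = 'navy'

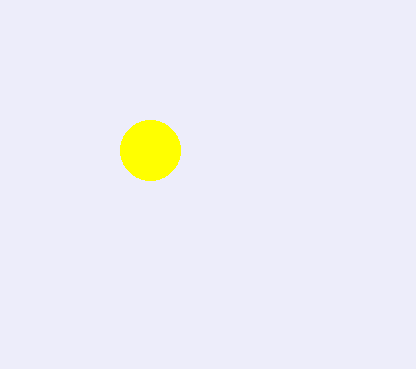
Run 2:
a = 150, b = 150, c = 30, col = 'yellow'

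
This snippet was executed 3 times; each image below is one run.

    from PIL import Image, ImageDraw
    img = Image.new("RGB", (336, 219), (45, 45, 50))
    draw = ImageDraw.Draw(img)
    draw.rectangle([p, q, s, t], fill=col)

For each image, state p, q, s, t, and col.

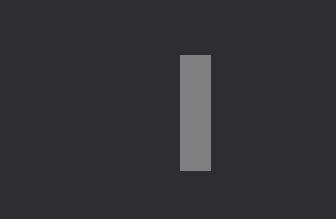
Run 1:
p = 180; q = 55; s = 210; t = 170; col = 'gray'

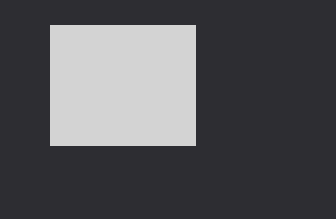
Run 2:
p = 50; q = 25; s = 195; t = 145; col = 'lightgray'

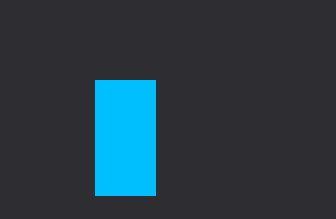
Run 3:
p = 95, q = 80, s = 155, t = 195, col = 'deepskyblue'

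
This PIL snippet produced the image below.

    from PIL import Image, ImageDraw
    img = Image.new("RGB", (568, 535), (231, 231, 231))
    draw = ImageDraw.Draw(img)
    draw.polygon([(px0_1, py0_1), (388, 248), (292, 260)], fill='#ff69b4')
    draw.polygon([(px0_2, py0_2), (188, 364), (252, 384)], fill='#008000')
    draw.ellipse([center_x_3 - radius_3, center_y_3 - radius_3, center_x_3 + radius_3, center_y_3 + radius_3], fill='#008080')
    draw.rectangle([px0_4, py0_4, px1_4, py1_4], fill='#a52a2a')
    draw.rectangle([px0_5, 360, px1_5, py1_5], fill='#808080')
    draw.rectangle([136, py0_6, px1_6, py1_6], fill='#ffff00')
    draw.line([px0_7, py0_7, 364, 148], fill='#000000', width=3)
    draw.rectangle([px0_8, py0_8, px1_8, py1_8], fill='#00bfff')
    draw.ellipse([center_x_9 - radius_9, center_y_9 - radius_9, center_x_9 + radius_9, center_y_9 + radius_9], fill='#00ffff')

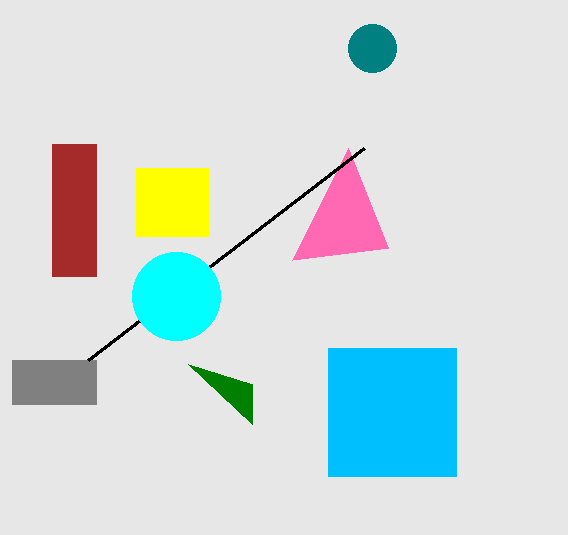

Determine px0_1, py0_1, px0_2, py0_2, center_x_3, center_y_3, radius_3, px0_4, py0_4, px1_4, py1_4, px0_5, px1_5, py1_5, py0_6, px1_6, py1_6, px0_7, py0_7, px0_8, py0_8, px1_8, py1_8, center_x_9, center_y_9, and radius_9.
px0_1 = 348
py0_1 = 148
px0_2 = 252
py0_2 = 424
center_x_3 = 372
center_y_3 = 48
radius_3 = 24
px0_4 = 52
py0_4 = 144
px1_4 = 96
py1_4 = 276
px0_5 = 12
px1_5 = 96
py1_5 = 404
py0_6 = 168
px1_6 = 208
py1_6 = 236
px0_7 = 88
py0_7 = 360
px0_8 = 328
py0_8 = 348
px1_8 = 456
py1_8 = 476
center_x_9 = 176
center_y_9 = 296
radius_9 = 44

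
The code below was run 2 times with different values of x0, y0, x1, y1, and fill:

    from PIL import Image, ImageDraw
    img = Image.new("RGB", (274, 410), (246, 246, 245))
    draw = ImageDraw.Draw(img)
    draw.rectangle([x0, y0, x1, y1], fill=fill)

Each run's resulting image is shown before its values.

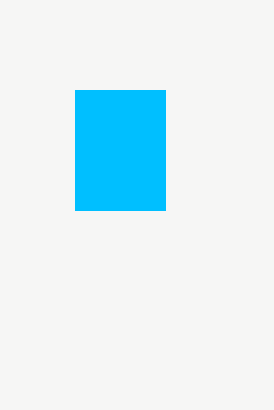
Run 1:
x0 = 75, y0 = 90, x1 = 165, y1 = 210, fill = 'deepskyblue'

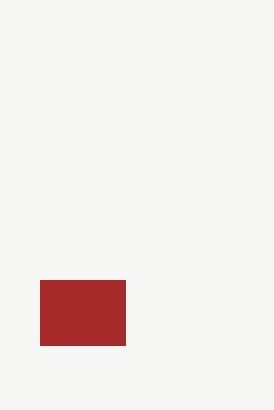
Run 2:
x0 = 40; y0 = 280; x1 = 125; y1 = 345; fill = 'brown'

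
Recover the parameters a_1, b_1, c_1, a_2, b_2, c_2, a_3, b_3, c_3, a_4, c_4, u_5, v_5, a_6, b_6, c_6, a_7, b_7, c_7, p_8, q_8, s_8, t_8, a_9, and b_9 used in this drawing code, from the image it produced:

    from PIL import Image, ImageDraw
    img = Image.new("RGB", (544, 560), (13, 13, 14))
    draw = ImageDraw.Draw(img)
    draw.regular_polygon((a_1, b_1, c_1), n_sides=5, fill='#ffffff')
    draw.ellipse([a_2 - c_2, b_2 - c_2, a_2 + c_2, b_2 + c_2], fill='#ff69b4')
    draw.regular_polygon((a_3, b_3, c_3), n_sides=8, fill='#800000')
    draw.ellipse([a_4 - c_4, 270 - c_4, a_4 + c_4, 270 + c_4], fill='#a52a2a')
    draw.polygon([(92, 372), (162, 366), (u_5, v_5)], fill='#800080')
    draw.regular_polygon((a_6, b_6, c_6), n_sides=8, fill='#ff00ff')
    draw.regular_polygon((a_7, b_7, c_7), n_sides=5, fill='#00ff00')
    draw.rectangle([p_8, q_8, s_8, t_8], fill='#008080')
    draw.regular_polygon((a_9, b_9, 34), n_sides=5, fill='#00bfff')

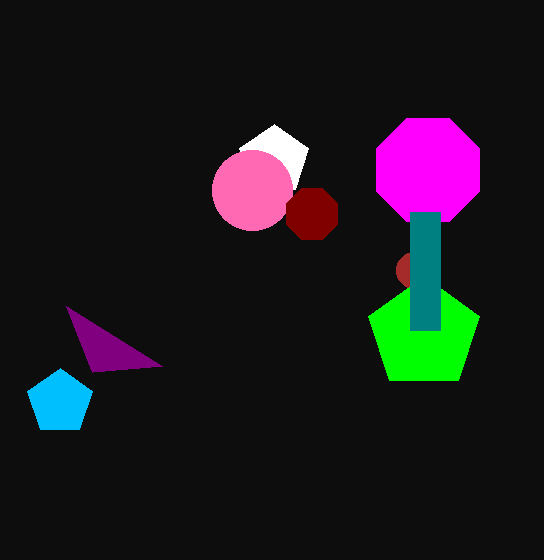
a_1 = 274
b_1 = 160
c_1 = 36
a_2 = 252
b_2 = 190
c_2 = 40
a_3 = 312
b_3 = 214
c_3 = 28
a_4 = 414
c_4 = 18
u_5 = 66
v_5 = 306
a_6 = 428
b_6 = 170
c_6 = 56
a_7 = 424
b_7 = 334
c_7 = 58
p_8 = 410
q_8 = 212
s_8 = 440
t_8 = 330
a_9 = 60
b_9 = 402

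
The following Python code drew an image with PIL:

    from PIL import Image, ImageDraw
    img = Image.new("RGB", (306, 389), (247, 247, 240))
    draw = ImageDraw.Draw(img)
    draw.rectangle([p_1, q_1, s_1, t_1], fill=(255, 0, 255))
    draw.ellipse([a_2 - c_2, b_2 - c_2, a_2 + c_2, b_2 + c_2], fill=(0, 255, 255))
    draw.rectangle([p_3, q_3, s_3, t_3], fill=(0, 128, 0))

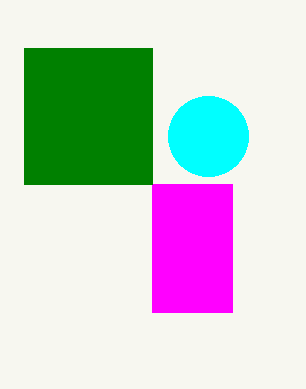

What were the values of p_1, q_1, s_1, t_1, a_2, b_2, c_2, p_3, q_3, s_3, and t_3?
p_1 = 152, q_1 = 184, s_1 = 232, t_1 = 312, a_2 = 208, b_2 = 136, c_2 = 40, p_3 = 24, q_3 = 48, s_3 = 152, t_3 = 184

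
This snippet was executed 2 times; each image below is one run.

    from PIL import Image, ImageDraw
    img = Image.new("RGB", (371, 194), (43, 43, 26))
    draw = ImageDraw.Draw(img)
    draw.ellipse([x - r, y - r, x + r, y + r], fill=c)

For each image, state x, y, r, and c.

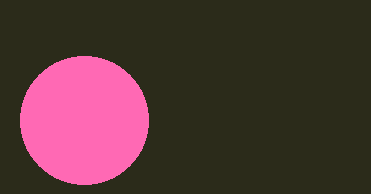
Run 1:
x = 84; y = 120; r = 64; c = 'hotpink'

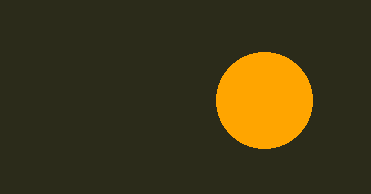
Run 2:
x = 264; y = 100; r = 48; c = 'orange'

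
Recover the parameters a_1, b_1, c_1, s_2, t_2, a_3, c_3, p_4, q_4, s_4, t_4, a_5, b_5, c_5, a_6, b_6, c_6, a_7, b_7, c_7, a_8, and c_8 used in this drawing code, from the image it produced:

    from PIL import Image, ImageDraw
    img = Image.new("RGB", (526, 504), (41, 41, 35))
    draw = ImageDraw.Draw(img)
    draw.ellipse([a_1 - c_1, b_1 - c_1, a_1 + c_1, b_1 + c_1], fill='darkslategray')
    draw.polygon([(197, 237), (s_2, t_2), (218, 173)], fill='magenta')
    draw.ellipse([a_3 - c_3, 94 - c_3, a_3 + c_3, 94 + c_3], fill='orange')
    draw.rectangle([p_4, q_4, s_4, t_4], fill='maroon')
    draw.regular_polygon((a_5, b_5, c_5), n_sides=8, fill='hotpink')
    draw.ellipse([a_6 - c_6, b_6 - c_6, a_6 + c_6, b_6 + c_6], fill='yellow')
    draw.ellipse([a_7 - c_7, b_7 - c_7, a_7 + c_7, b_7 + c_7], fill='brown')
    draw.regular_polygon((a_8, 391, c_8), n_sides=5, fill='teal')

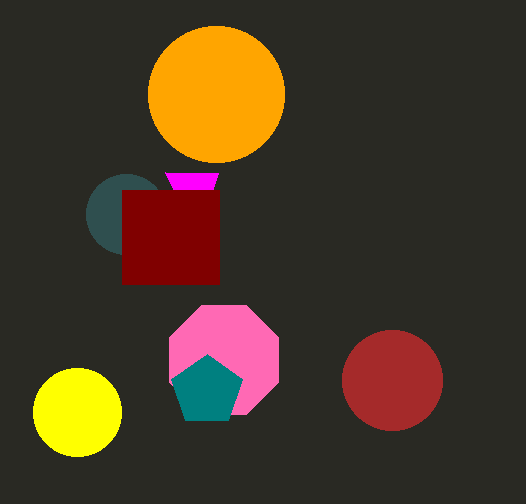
a_1 = 126; b_1 = 214; c_1 = 40; s_2 = 165; t_2 = 172; a_3 = 216; c_3 = 68; p_4 = 122; q_4 = 190; s_4 = 219; t_4 = 284; a_5 = 224; b_5 = 360; c_5 = 59; a_6 = 77; b_6 = 412; c_6 = 44; a_7 = 392; b_7 = 380; c_7 = 50; a_8 = 207; c_8 = 37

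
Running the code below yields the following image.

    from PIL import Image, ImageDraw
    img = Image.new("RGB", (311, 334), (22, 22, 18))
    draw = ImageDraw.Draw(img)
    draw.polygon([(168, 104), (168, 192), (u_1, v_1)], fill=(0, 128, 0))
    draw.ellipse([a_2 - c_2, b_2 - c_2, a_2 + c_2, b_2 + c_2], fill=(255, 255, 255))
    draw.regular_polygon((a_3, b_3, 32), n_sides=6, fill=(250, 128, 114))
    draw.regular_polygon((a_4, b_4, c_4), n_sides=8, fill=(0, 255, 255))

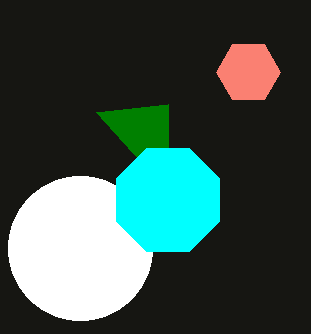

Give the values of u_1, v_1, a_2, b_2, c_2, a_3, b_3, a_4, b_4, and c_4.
u_1 = 96
v_1 = 112
a_2 = 80
b_2 = 248
c_2 = 72
a_3 = 248
b_3 = 72
a_4 = 168
b_4 = 200
c_4 = 56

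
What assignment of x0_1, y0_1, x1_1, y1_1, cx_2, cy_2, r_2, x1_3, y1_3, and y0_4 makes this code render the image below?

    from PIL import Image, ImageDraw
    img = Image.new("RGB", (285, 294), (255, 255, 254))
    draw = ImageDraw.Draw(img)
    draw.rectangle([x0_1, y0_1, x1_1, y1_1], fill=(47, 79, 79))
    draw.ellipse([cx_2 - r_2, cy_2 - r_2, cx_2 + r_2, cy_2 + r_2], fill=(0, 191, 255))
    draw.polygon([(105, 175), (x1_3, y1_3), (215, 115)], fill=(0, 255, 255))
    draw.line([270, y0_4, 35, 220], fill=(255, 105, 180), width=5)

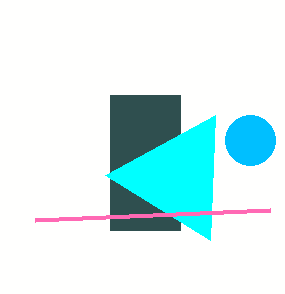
x0_1 = 110; y0_1 = 95; x1_1 = 180; y1_1 = 230; cx_2 = 250; cy_2 = 140; r_2 = 25; x1_3 = 210; y1_3 = 240; y0_4 = 210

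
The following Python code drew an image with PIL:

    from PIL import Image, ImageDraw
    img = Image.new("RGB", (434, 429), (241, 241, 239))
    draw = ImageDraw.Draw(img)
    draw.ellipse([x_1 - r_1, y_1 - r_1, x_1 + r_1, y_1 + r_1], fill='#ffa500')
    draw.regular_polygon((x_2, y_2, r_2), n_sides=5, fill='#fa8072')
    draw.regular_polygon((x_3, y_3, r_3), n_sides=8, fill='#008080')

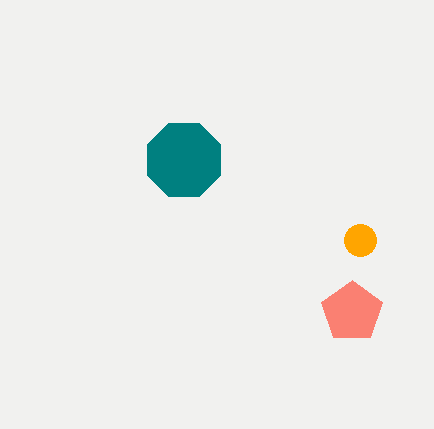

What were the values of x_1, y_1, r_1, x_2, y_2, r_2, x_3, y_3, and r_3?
x_1 = 360
y_1 = 240
r_1 = 16
x_2 = 352
y_2 = 312
r_2 = 32
x_3 = 184
y_3 = 160
r_3 = 40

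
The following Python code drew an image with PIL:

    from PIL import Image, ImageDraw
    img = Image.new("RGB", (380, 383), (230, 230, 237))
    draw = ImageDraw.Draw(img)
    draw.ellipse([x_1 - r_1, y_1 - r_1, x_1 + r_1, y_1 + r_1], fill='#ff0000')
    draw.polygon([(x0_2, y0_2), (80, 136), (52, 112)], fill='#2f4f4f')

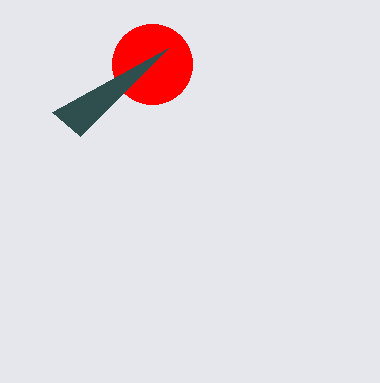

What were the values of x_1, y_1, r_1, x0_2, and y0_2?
x_1 = 152; y_1 = 64; r_1 = 40; x0_2 = 168; y0_2 = 48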